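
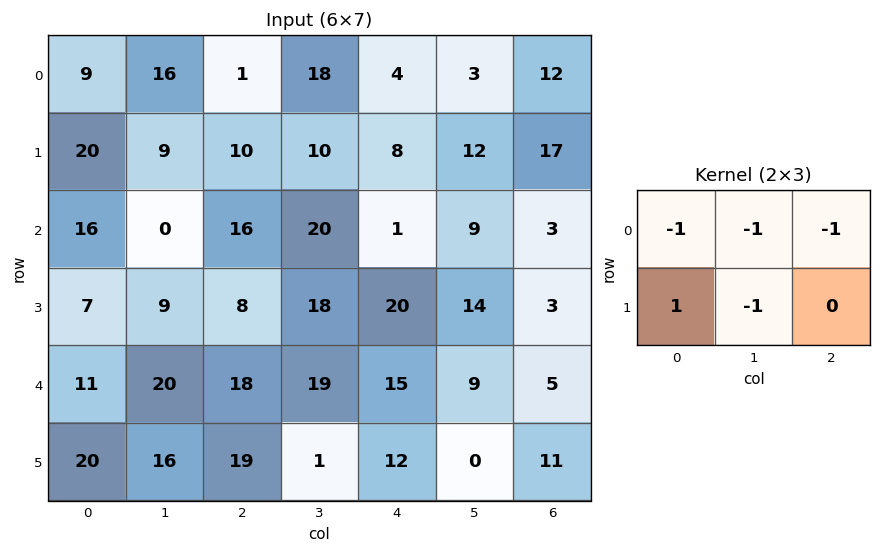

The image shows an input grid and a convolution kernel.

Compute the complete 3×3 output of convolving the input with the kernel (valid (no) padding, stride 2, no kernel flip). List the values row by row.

-15 -23 -23
-34 -47 -7
-45 -34 -17

Output[0,0]: The receptive field on the input at this output position is [9 16 1 / 20 9 10]. Elementwise product with the kernel and sum: 9·-1 + 16·-1 + 1·-1 + 20·1 + 9·-1.
Output[0,1]: The receptive field on the input at this output position is [1 18 4 / 10 10 8]. Elementwise product with the kernel and sum: 1·-1 + 18·-1 + 4·-1 + 10·1 + 10·-1.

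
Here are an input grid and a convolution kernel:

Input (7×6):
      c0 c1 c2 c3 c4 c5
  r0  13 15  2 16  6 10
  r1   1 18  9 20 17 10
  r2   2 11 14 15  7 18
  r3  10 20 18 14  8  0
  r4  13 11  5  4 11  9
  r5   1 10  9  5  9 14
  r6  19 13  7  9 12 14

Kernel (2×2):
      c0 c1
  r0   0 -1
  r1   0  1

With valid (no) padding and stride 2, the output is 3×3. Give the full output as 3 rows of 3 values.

Output[0,0]: The receptive field on the input at this output position is [13 15 / 1 18]. Elementwise product with the kernel and sum: 15·-1 + 18·1.

3 4 0
9 -1 -18
-1 1 5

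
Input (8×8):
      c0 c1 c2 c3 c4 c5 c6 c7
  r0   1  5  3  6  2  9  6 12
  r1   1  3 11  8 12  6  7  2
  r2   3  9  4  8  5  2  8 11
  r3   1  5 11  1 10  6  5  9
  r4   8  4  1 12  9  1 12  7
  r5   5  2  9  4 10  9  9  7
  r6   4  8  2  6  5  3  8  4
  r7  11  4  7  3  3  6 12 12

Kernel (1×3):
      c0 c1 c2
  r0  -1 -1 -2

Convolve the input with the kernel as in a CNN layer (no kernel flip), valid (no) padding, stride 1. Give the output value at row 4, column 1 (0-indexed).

The receptive field on the input at this output position is [4 1 12]. Elementwise product with the kernel and sum: 4·-1 + 1·-1 + 12·-2.

-29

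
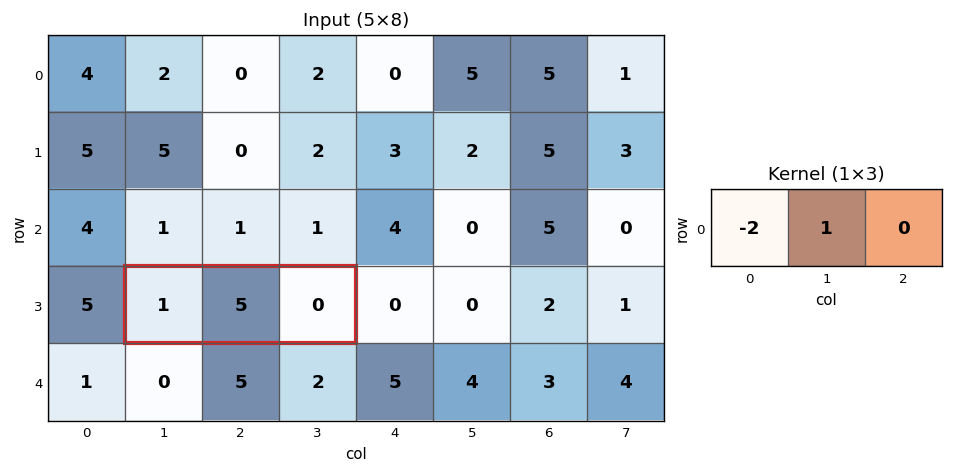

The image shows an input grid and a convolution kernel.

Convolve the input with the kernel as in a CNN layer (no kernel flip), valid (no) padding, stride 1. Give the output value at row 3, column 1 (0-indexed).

The receptive field on the input at this output position is [1 5 0]. Elementwise product with the kernel and sum: 1·-2 + 5·1.

3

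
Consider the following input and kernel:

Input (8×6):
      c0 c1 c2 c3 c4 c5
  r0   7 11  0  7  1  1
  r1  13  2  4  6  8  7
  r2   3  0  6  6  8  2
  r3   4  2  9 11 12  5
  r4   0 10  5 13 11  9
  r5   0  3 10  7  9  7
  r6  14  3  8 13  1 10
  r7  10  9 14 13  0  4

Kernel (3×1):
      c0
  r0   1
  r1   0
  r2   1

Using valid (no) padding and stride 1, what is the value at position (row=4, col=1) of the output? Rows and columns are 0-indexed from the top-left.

The receptive field on the input at this output position is [10 / 3 / 3]. Elementwise product with the kernel and sum: 10·1 + 3·1.

13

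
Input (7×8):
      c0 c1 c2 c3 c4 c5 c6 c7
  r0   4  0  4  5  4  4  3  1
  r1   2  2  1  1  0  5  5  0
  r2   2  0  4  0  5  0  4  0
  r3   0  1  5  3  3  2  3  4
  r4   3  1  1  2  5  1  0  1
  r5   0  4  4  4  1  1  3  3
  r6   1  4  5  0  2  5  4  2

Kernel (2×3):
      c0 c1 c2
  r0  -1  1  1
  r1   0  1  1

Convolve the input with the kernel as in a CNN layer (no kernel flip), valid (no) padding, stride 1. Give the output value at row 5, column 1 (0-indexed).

The receptive field on the input at this output position is [4 4 4 / 4 5 0]. Elementwise product with the kernel and sum: 4·-1 + 4·1 + 4·1 + 5·1 + 0·1.

9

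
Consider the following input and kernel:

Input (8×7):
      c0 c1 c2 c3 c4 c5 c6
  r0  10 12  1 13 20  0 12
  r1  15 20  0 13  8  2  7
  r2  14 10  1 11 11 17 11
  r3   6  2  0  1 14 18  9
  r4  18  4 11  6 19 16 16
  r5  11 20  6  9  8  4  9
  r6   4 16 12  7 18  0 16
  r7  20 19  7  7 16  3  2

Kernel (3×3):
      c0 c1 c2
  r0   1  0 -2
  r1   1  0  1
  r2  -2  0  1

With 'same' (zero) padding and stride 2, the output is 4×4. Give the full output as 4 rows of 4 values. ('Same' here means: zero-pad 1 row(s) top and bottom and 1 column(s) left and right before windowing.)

Output[0,0]: The receptive field on the zero-padded input at this output position is [0 0 0 / 0 10 12 / 0 15 20]. Elementwise product with the kernel and sum: 0·1 + 0·-2 + 0·1 + 12·1 + 0·-2 + 20·1.

32 -2 -11 -4
-28 12 53 -17
20 -21 -27 26
-5 -6 -3 -2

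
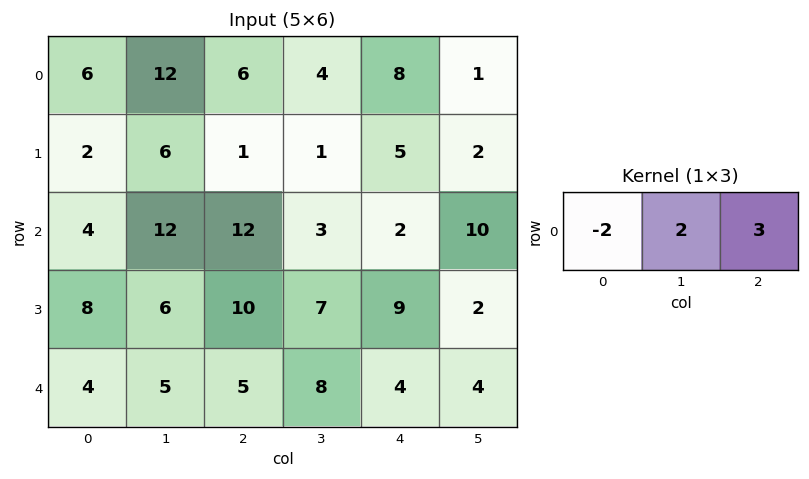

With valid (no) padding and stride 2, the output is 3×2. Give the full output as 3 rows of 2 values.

Output[0,0]: The receptive field on the input at this output position is [6 12 6]. Elementwise product with the kernel and sum: 6·-2 + 12·2 + 6·3.

30 20
52 -12
17 18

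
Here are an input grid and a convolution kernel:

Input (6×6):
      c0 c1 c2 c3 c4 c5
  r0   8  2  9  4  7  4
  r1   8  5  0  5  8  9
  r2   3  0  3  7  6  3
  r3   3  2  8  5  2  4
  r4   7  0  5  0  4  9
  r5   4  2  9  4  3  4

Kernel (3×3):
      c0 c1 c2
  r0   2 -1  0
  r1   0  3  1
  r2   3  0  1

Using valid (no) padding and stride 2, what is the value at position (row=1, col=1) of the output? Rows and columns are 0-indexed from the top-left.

The receptive field on the input at this output position is [3 7 6 / 8 5 2 / 5 0 4]. Elementwise product with the kernel and sum: 3·2 + 7·-1 + 5·3 + 2·1 + 5·3 + 4·1.

35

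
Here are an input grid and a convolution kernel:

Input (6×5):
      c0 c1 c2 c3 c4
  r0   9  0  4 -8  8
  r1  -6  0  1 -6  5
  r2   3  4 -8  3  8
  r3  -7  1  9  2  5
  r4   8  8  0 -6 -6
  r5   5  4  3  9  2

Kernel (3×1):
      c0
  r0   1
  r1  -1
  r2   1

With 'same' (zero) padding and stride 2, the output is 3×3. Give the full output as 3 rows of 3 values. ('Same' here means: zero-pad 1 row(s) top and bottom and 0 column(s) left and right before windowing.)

-15 -3 -3
-16 18 2
-10 12 13

Output[0,0]: The receptive field on the zero-padded input at this output position is [0 / 9 / -6]. Elementwise product with the kernel and sum: 0·1 + 9·-1 + -6·1.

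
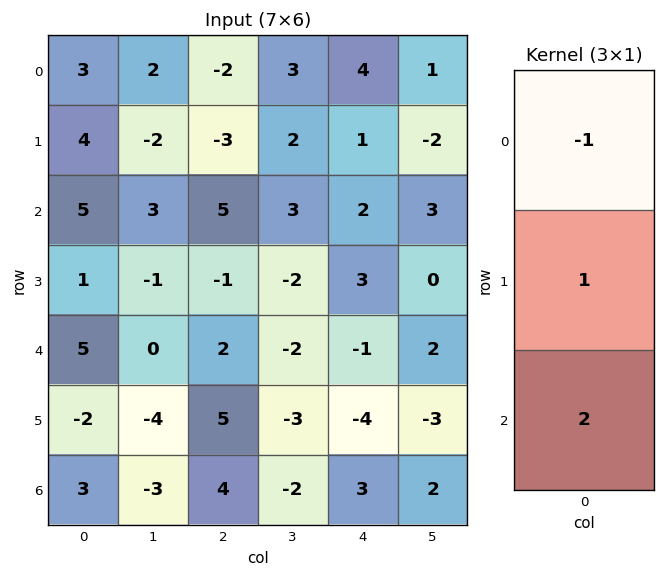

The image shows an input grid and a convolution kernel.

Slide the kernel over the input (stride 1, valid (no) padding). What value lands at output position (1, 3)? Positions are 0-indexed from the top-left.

The receptive field on the input at this output position is [2 / 3 / -2]. Elementwise product with the kernel and sum: 2·-1 + 3·1 + -2·2.

-3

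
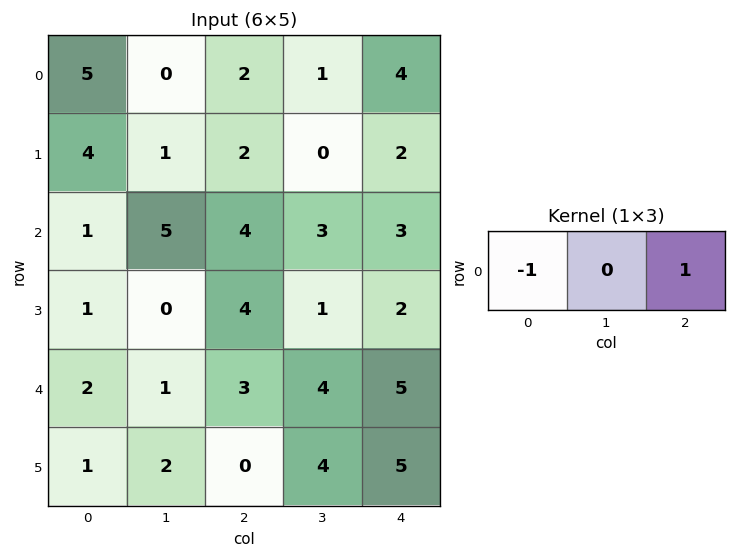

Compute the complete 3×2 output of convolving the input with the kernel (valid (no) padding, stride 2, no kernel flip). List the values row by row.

-3 2
3 -1
1 2

Output[0,0]: The receptive field on the input at this output position is [5 0 2]. Elementwise product with the kernel and sum: 5·-1 + 2·1.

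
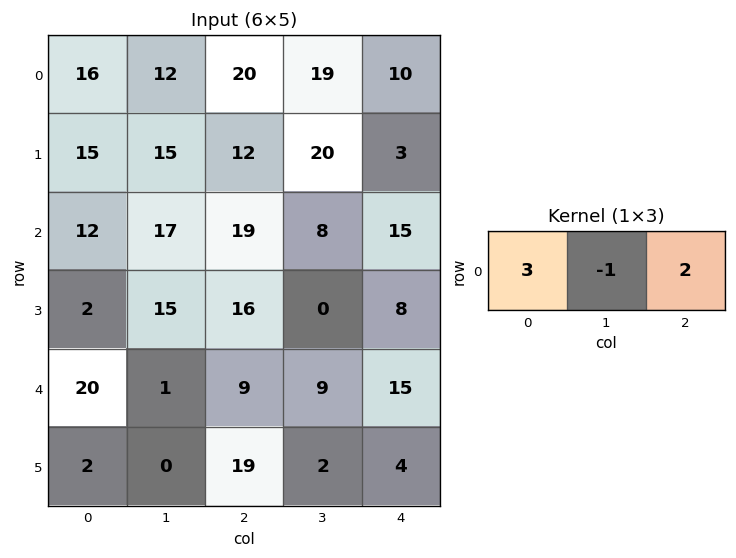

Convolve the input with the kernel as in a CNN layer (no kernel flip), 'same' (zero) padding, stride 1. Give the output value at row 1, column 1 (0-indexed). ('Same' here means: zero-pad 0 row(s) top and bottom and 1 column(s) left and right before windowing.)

The receptive field on the zero-padded input at this output position is [15 15 12]. Elementwise product with the kernel and sum: 15·3 + 15·-1 + 12·2.

54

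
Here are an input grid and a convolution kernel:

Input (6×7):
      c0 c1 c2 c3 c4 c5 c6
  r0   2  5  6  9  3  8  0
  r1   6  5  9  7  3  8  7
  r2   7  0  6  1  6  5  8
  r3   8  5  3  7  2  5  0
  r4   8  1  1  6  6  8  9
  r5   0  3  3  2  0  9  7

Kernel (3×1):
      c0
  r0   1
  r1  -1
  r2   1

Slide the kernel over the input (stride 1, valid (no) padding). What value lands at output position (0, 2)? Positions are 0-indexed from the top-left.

3

The receptive field on the input at this output position is [6 / 9 / 6]. Elementwise product with the kernel and sum: 6·1 + 9·-1 + 6·1.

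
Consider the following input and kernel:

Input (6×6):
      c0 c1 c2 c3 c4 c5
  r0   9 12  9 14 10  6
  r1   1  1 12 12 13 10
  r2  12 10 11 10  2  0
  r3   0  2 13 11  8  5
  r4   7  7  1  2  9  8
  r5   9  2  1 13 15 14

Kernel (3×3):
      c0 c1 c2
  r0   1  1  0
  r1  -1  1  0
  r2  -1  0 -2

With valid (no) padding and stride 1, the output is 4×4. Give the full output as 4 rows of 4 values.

Output[0,0]: The receptive field on the input at this output position is [9 12 9 / 1 1 12 / 12 10 11]. Elementwise product with the kernel and sum: 9·1 + 12·1 + 1·-1 + 1·1 + 12·-1 + 11·-2.
Output[0,1]: The receptive field on the input at this output position is [12 9 14 / 1 12 12 / 10 11 10]. Elementwise product with the kernel and sum: 12·1 + 9·1 + 1·-1 + 12·1 + 10·-1 + 10·-2.

-13 2 8 15
-26 -10 -6 -4
15 21 0 -9
-9 -19 -6 -15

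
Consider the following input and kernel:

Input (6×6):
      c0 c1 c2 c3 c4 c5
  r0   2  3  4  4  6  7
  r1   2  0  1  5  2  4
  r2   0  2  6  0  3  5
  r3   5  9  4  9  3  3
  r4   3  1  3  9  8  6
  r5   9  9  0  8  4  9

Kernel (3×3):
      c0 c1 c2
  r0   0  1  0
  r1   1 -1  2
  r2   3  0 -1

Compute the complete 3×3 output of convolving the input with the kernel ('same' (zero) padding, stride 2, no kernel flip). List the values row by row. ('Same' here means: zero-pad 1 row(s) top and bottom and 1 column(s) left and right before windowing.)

Output[0,0]: The receptive field on the zero-padded input at this output position is [0 0 0 / 0 2 3 / 0 2 0]. Elementwise product with the kernel and sum: 0·1 + 0·1 + 2·-1 + 3·2 + 0·3 + 0·-1.
Output[0,1]: The receptive field on the zero-padded input at this output position is [0 0 0 / 3 4 4 / 0 1 5]. Elementwise product with the kernel and sum: 0·1 + 3·1 + 4·-1 + 4·2 + 0·3 + 5·-1.

4 2 23
-3 15 33
-5 39 31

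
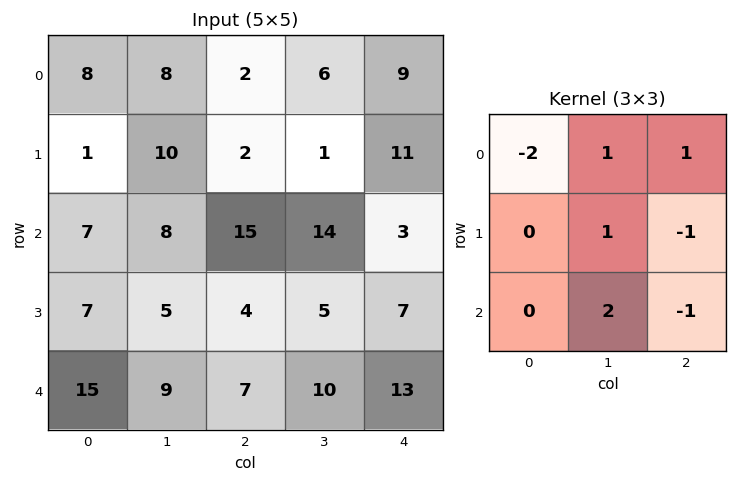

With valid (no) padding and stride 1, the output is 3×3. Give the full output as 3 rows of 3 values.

3 9 26
9 -13 22
21 16 -8

Output[0,0]: The receptive field on the input at this output position is [8 8 2 / 1 10 2 / 7 8 15]. Elementwise product with the kernel and sum: 8·-2 + 8·1 + 2·1 + 10·1 + 2·-1 + 8·2 + 15·-1.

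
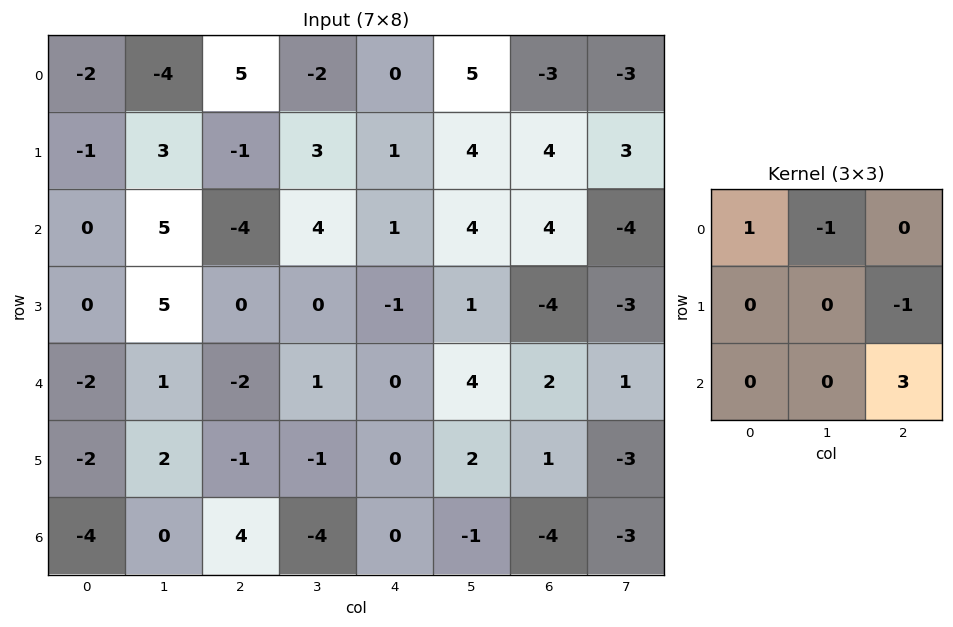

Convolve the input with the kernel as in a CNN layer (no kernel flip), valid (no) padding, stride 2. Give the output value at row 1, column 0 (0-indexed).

-11

The receptive field on the input at this output position is [0 5 -4 / 0 5 0 / -2 1 -2]. Elementwise product with the kernel and sum: 0·1 + 5·-1 + 0·-1 + -2·3.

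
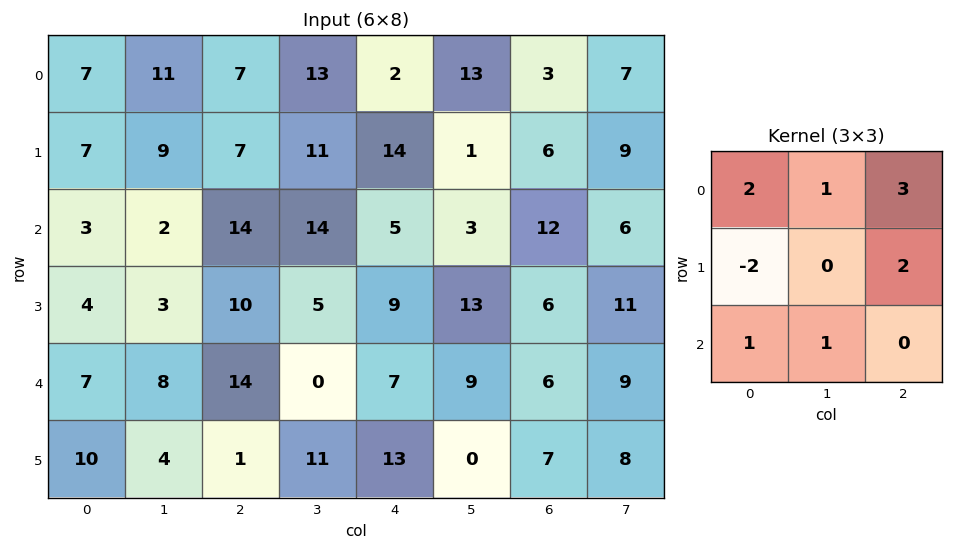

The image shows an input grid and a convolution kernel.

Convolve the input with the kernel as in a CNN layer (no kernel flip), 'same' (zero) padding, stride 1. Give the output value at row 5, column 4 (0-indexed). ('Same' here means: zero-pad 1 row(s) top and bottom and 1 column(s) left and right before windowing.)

12

The receptive field on the zero-padded input at this output position is [0 7 9 / 11 13 0 / 0 0 0]. Elementwise product with the kernel and sum: 0·2 + 7·1 + 9·3 + 11·-2 + 0·2 + 0·1 + 0·1.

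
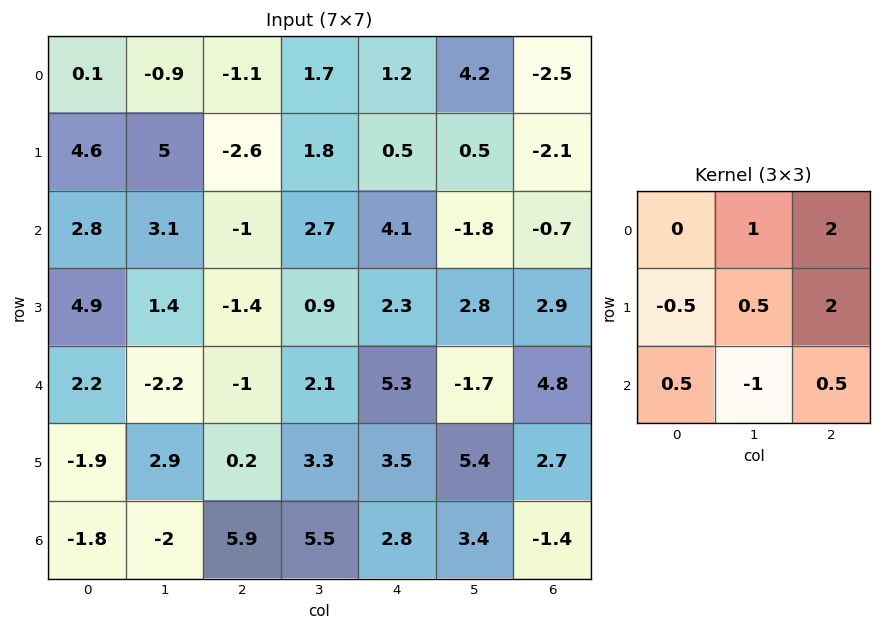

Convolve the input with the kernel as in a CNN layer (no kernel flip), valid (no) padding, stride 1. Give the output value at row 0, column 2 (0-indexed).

6.15

The receptive field on the input at this output position is [-1.1 1.7 1.2 / -2.6 1.8 0.5 / -1 2.7 4.1]. Elementwise product with the kernel and sum: 1.7·1 + 1.2·2 + -2.6·-0.5 + 1.8·0.5 + 0.5·2 + -1·0.5 + 2.7·-1 + 4.1·0.5.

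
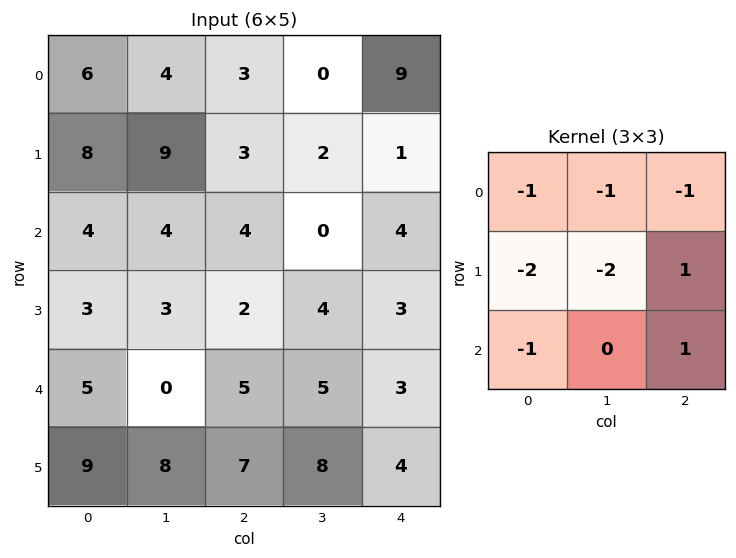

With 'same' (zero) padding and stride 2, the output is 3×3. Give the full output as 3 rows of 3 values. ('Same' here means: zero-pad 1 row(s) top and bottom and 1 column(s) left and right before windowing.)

Output[0,0]: The receptive field on the zero-padded input at this output position is [0 0 0 / 0 6 4 / 0 8 9]. Elementwise product with the kernel and sum: 0·-1 + 0·-1 + 0·-1 + 0·-2 + 6·-2 + 4·1 + 0·-1 + 9·1.

1 -21 -20
-18 -29 -15
-8 -14 -31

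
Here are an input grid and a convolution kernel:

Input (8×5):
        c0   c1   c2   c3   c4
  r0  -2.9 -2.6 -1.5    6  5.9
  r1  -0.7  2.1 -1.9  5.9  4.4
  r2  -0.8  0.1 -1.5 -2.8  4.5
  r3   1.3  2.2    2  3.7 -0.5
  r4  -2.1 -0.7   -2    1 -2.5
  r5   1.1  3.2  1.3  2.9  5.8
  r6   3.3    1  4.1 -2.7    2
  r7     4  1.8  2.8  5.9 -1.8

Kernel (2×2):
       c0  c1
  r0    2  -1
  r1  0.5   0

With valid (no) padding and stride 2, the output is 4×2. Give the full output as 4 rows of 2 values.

Output[0,0]: The receptive field on the input at this output position is [-2.9 -2.6 / -0.7 2.1]. Elementwise product with the kernel and sum: -2.9·2 + -2.6·-1 + -0.7·0.5.

-3.55 -9.95
-1.05 0.8
-2.95 -4.35
7.6 12.3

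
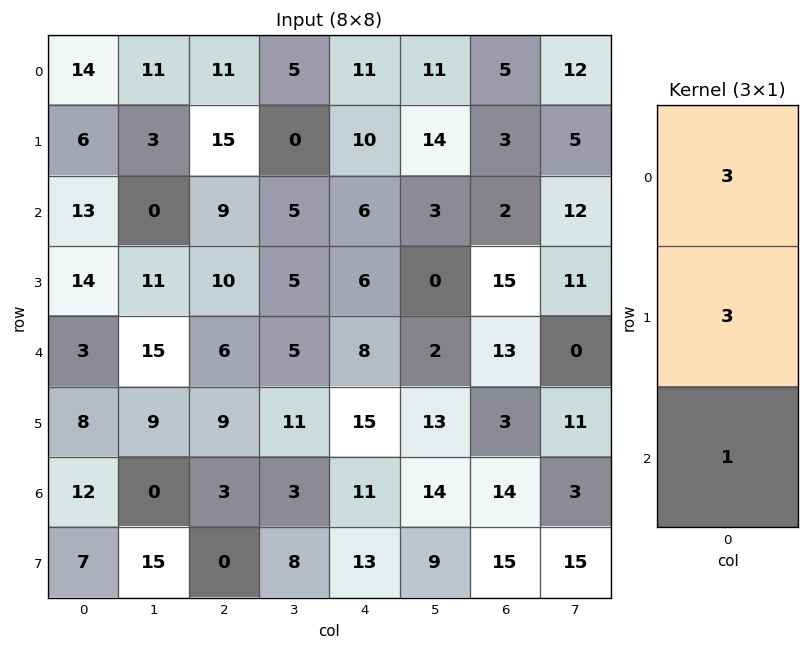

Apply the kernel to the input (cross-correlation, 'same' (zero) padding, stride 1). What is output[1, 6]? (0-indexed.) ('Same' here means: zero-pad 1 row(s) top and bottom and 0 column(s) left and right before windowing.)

26

The receptive field on the zero-padded input at this output position is [5 / 3 / 2]. Elementwise product with the kernel and sum: 5·3 + 3·3 + 2·1.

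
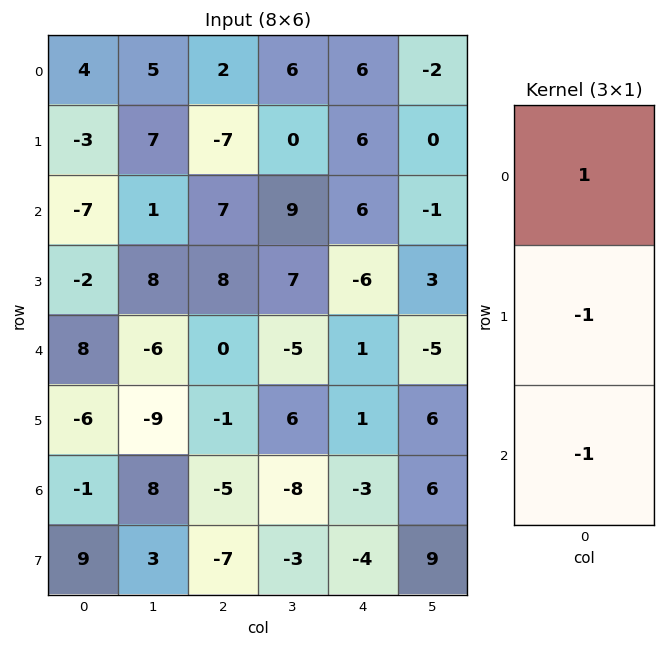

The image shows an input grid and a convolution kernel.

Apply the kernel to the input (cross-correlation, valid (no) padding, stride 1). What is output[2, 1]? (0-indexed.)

-1

The receptive field on the input at this output position is [1 / 8 / -6]. Elementwise product with the kernel and sum: 1·1 + 8·-1 + -6·-1.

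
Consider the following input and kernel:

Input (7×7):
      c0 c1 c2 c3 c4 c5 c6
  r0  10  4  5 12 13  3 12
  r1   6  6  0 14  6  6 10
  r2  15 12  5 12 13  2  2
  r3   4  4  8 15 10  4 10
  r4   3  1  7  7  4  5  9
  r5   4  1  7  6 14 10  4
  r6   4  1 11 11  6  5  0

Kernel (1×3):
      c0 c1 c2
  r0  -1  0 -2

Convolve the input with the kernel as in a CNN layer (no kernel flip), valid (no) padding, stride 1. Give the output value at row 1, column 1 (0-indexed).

-34

The receptive field on the input at this output position is [6 0 14]. Elementwise product with the kernel and sum: 6·-1 + 14·-2.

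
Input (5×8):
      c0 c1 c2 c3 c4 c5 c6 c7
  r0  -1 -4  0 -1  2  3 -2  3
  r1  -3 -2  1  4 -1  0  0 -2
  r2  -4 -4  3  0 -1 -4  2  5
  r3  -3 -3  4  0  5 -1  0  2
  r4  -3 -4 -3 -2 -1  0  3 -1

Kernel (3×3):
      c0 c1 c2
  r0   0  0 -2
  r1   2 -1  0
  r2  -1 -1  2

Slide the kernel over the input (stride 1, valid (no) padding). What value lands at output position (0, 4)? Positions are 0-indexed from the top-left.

The receptive field on the input at this output position is [2 3 -2 / -1 0 0 / -1 -4 2]. Elementwise product with the kernel and sum: -2·-2 + -1·2 + 0·-1 + -1·-1 + -4·-1 + 2·2.

11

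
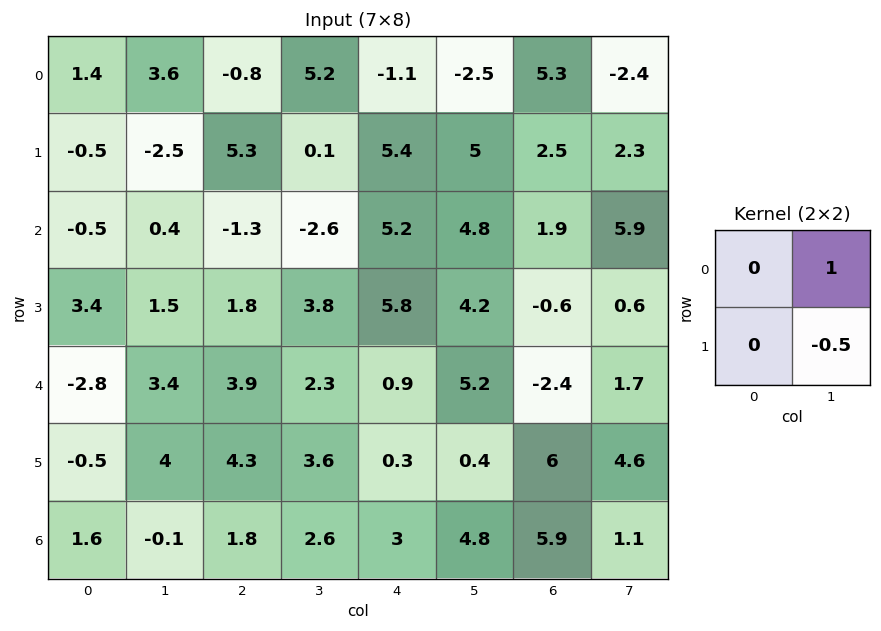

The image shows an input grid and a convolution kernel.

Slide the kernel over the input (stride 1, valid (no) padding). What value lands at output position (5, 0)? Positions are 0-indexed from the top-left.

4.05

The receptive field on the input at this output position is [-0.5 4 / 1.6 -0.1]. Elementwise product with the kernel and sum: 4·1 + -0.1·-0.5.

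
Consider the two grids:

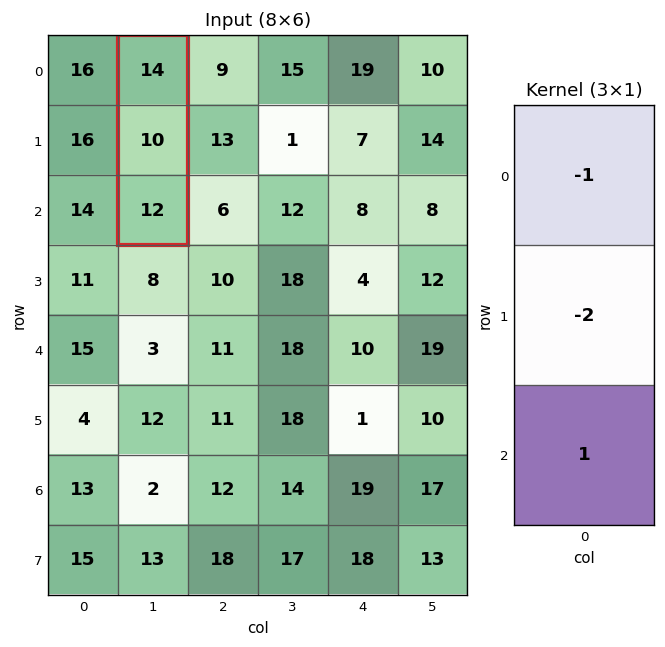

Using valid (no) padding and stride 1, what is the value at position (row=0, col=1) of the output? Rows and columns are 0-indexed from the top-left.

The receptive field on the input at this output position is [14 / 10 / 12]. Elementwise product with the kernel and sum: 14·-1 + 10·-2 + 12·1.

-22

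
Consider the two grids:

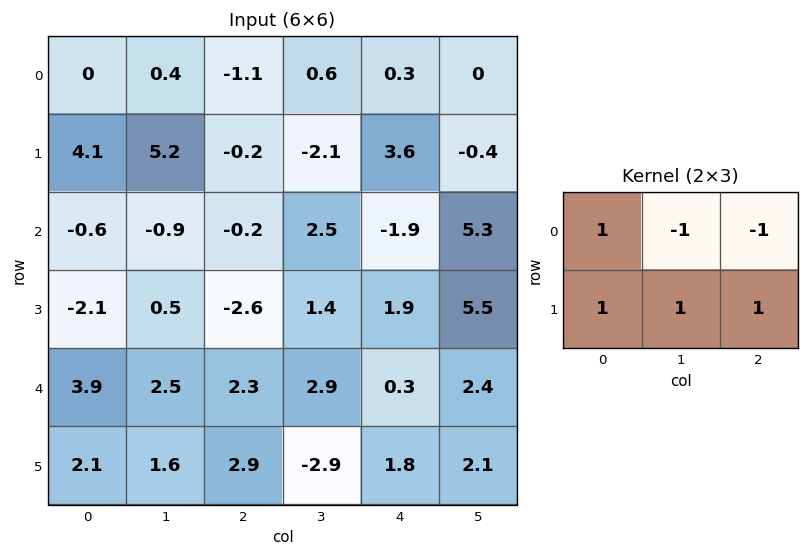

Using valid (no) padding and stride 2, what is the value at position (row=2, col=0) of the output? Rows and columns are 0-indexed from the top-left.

The receptive field on the input at this output position is [3.9 2.5 2.3 / 2.1 1.6 2.9]. Elementwise product with the kernel and sum: 3.9·1 + 2.5·-1 + 2.3·-1 + 2.1·1 + 1.6·1 + 2.9·1.

5.7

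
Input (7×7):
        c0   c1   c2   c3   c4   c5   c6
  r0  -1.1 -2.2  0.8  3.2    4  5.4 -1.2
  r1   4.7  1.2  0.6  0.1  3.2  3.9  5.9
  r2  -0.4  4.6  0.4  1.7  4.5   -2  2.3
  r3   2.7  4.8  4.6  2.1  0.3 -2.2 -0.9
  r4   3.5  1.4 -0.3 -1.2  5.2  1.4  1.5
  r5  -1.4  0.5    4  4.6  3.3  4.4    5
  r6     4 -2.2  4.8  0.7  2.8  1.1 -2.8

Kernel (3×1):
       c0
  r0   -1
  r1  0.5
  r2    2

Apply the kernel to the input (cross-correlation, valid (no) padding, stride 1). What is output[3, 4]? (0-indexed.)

The receptive field on the input at this output position is [0.3 / 5.2 / 3.3]. Elementwise product with the kernel and sum: 0.3·-1 + 5.2·0.5 + 3.3·2.

8.9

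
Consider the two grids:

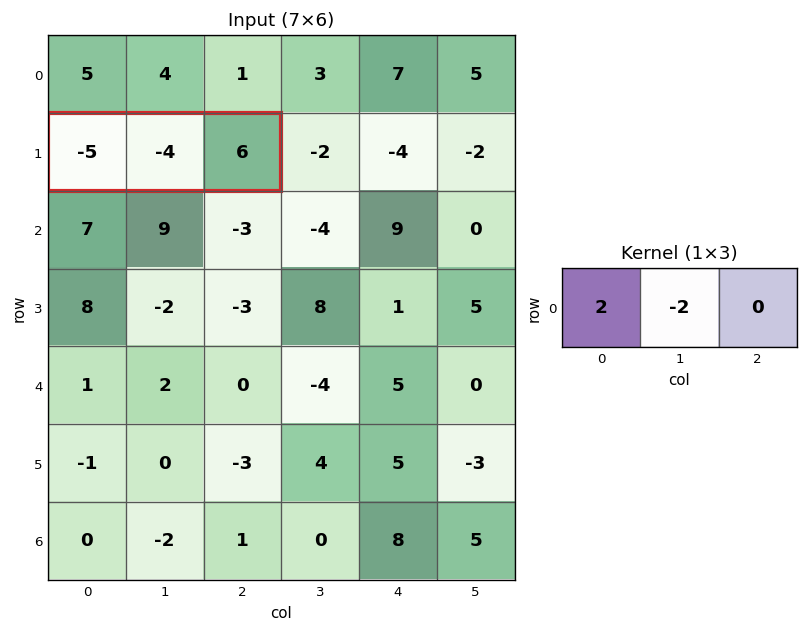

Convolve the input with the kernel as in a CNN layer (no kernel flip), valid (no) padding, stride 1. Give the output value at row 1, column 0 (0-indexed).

The receptive field on the input at this output position is [-5 -4 6]. Elementwise product with the kernel and sum: -5·2 + -4·-2.

-2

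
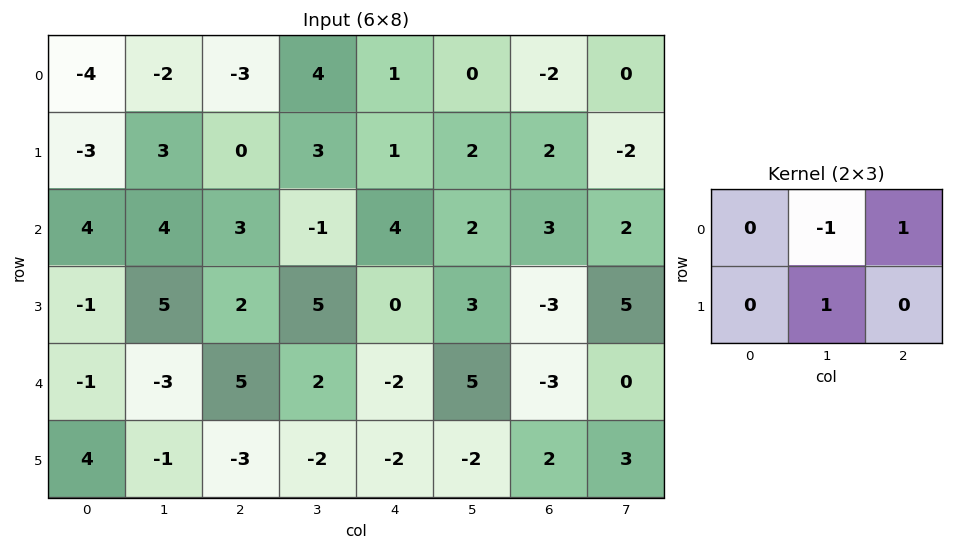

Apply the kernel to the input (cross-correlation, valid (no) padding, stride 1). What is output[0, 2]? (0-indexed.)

The receptive field on the input at this output position is [-3 4 1 / 0 3 1]. Elementwise product with the kernel and sum: 4·-1 + 1·1 + 3·1.

0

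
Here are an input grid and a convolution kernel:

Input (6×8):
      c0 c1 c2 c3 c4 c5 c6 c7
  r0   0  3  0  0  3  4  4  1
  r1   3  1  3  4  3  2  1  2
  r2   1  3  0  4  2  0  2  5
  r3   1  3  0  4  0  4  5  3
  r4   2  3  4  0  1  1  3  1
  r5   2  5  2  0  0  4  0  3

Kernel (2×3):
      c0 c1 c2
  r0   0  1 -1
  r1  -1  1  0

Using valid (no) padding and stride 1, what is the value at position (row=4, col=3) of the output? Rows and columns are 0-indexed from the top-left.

0

The receptive field on the input at this output position is [0 1 1 / 0 0 4]. Elementwise product with the kernel and sum: 1·1 + 1·-1 + 0·-1 + 0·1.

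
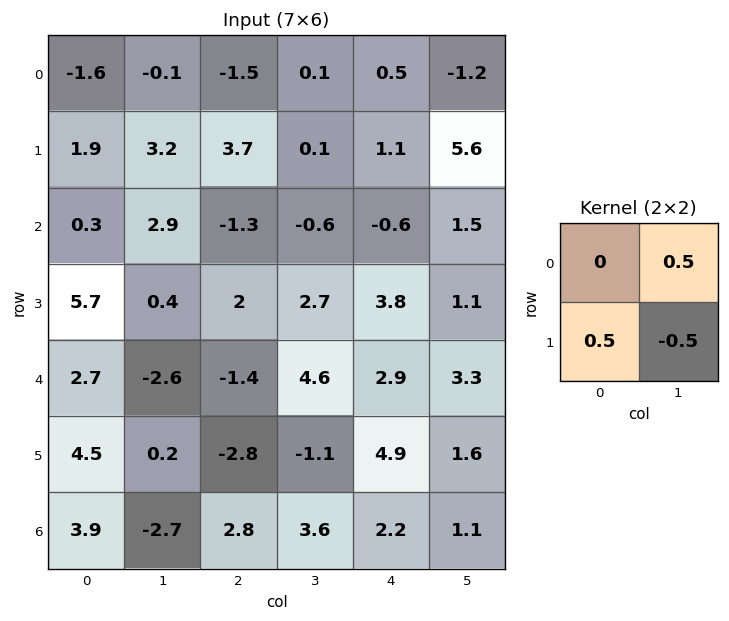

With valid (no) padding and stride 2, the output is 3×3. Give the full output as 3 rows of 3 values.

-0.7 1.85 -2.85
4.1 -0.65 2.1
0.85 1.45 3.3

Output[0,0]: The receptive field on the input at this output position is [-1.6 -0.1 / 1.9 3.2]. Elementwise product with the kernel and sum: -0.1·0.5 + 1.9·0.5 + 3.2·-0.5.
Output[0,1]: The receptive field on the input at this output position is [-1.5 0.1 / 3.7 0.1]. Elementwise product with the kernel and sum: 0.1·0.5 + 3.7·0.5 + 0.1·-0.5.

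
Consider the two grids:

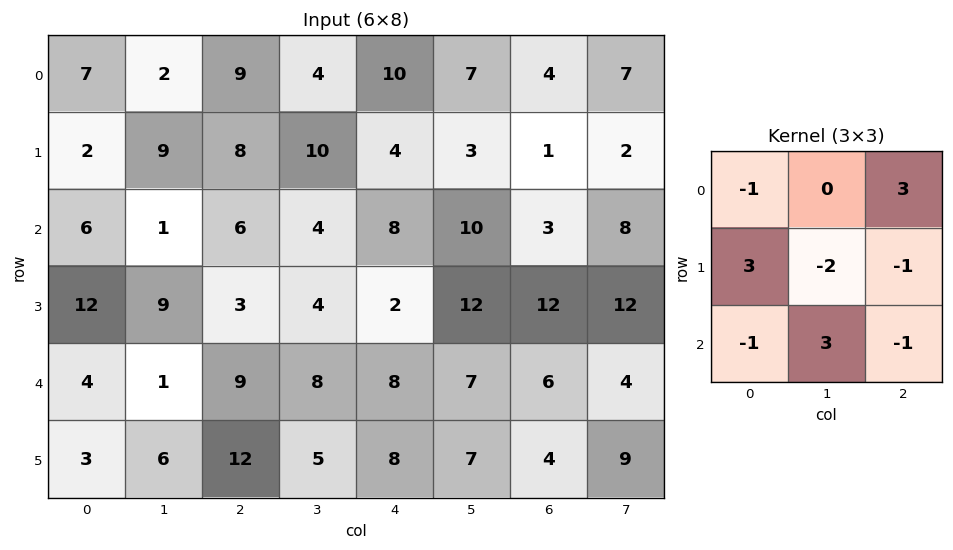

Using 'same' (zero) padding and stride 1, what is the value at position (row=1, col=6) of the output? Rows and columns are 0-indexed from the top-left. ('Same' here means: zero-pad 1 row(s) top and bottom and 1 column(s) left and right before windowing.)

The receptive field on the zero-padded input at this output position is [7 4 7 / 3 1 2 / 10 3 8]. Elementwise product with the kernel and sum: 7·-1 + 7·3 + 3·3 + 1·-2 + 2·-1 + 10·-1 + 3·3 + 8·-1.

10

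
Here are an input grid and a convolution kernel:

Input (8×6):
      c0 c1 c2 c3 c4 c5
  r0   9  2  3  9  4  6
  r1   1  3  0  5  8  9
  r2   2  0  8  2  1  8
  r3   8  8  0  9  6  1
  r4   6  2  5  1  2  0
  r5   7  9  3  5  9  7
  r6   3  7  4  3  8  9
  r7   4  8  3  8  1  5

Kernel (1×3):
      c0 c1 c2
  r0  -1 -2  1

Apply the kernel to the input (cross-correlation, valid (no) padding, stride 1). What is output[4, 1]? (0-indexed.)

The receptive field on the input at this output position is [2 5 1]. Elementwise product with the kernel and sum: 2·-1 + 5·-2 + 1·1.

-11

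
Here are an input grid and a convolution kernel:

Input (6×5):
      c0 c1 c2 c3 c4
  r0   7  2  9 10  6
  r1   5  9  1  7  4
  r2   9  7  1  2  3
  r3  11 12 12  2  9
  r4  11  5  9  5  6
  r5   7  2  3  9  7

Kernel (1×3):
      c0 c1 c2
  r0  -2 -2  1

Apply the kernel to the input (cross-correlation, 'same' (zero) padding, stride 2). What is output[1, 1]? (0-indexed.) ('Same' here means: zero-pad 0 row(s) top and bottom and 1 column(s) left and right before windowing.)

-14

The receptive field on the zero-padded input at this output position is [7 1 2]. Elementwise product with the kernel and sum: 7·-2 + 1·-2 + 2·1.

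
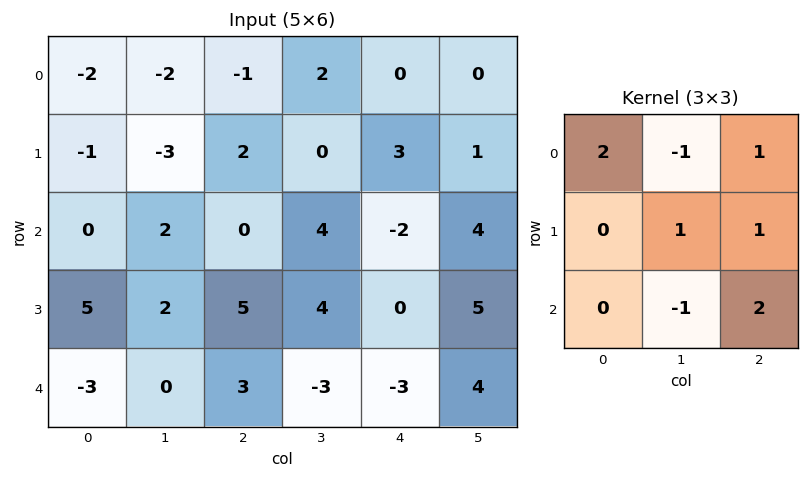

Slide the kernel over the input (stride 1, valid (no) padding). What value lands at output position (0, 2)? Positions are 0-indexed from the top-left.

-9

The receptive field on the input at this output position is [-1 2 0 / 2 0 3 / 0 4 -2]. Elementwise product with the kernel and sum: -1·2 + 2·-1 + 0·1 + 0·1 + 3·1 + 4·-1 + -2·2.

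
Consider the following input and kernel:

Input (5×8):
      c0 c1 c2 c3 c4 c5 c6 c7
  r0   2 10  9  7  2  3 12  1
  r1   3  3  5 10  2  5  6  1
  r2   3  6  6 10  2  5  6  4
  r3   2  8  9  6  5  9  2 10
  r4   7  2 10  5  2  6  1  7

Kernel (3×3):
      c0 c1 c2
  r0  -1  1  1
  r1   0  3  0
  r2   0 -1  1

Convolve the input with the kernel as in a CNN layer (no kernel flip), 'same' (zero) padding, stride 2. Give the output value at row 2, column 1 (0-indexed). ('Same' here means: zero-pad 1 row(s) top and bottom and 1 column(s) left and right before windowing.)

The receptive field on the zero-padded input at this output position is [8 9 6 / 2 10 5 / 0 0 0]. Elementwise product with the kernel and sum: 8·-1 + 9·1 + 6·1 + 10·3 + 0·-1 + 0·1.

37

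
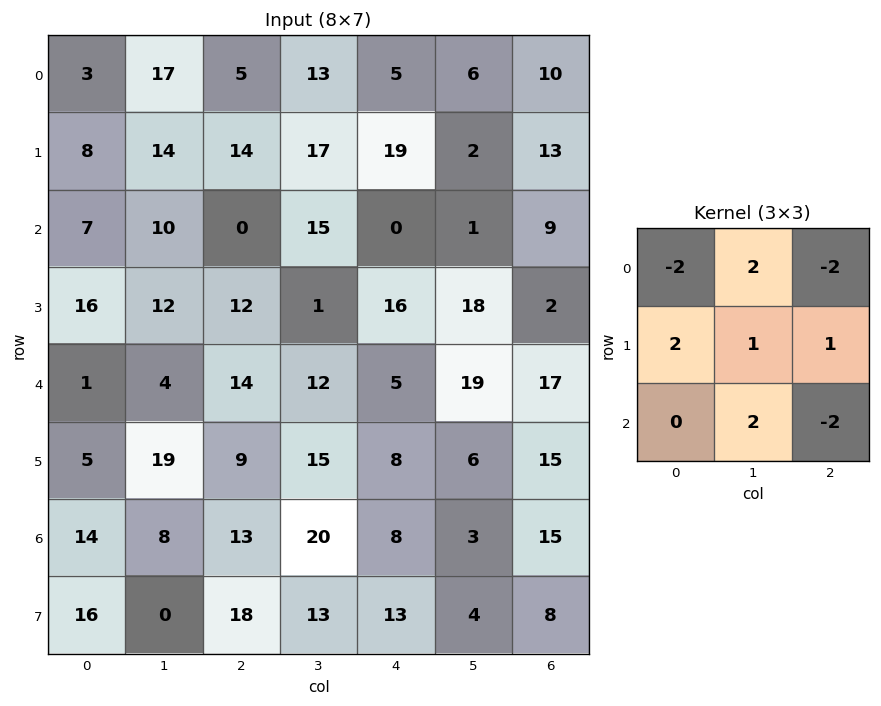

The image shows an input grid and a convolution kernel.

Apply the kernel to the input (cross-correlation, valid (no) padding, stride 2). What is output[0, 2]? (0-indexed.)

The receptive field on the input at this output position is [5 6 10 / 19 2 13 / 0 1 9]. Elementwise product with the kernel and sum: 5·-2 + 6·2 + 10·-2 + 19·2 + 2·1 + 13·1 + 1·2 + 9·-2.

19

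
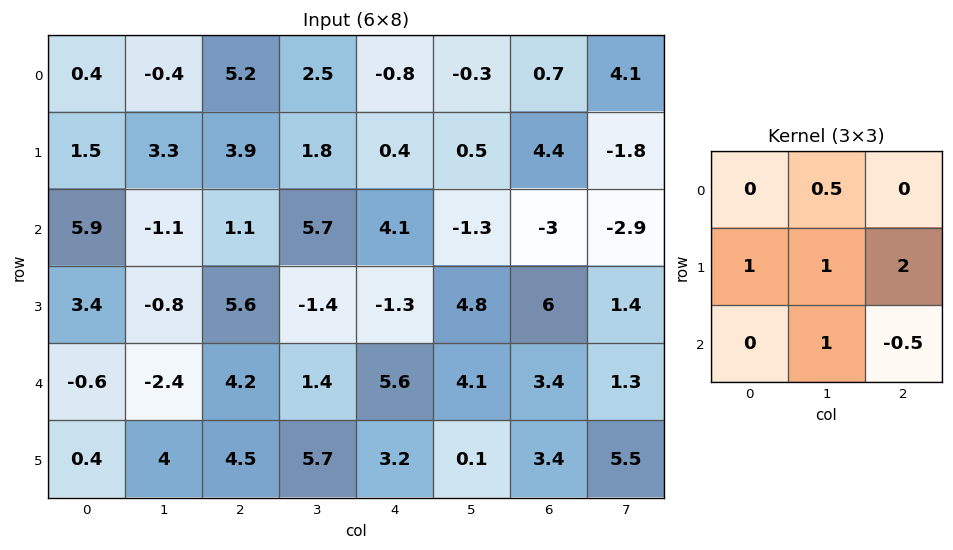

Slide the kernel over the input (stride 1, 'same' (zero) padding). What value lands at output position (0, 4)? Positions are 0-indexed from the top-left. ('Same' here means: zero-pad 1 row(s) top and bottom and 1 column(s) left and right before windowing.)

The receptive field on the zero-padded input at this output position is [0 0 0 / 2.5 -0.8 -0.3 / 1.8 0.4 0.5]. Elementwise product with the kernel and sum: 0·0.5 + 2.5·1 + -0.8·1 + -0.3·2 + 0.4·1 + 0.5·-0.5.

1.25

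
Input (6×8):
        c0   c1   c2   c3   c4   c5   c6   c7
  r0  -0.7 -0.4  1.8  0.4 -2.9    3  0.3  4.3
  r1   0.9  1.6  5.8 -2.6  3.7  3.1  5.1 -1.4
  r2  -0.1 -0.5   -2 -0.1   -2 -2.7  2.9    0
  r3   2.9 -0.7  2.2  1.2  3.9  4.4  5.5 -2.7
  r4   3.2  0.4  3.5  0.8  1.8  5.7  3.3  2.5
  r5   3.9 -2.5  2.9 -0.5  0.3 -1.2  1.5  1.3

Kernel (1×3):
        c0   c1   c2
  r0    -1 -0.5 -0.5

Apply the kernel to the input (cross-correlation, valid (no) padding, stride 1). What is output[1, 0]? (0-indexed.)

-4.6

The receptive field on the input at this output position is [0.9 1.6 5.8]. Elementwise product with the kernel and sum: 0.9·-1 + 1.6·-0.5 + 5.8·-0.5.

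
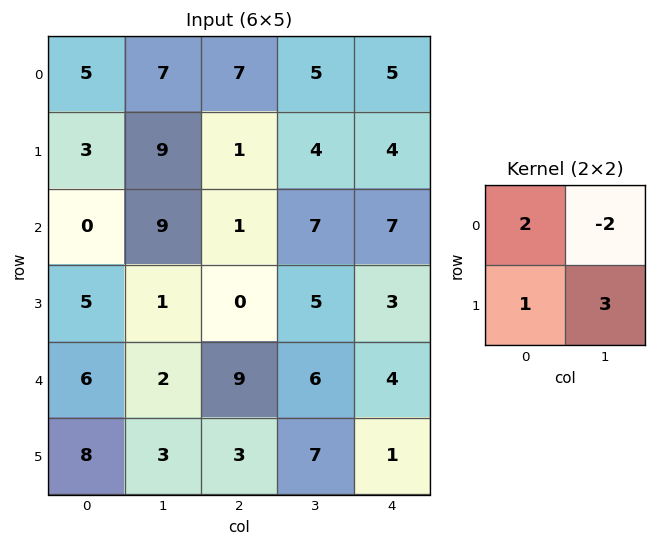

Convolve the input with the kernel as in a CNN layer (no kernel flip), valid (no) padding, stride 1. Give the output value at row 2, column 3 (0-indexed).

14

The receptive field on the input at this output position is [7 7 / 5 3]. Elementwise product with the kernel and sum: 7·2 + 7·-2 + 5·1 + 3·3.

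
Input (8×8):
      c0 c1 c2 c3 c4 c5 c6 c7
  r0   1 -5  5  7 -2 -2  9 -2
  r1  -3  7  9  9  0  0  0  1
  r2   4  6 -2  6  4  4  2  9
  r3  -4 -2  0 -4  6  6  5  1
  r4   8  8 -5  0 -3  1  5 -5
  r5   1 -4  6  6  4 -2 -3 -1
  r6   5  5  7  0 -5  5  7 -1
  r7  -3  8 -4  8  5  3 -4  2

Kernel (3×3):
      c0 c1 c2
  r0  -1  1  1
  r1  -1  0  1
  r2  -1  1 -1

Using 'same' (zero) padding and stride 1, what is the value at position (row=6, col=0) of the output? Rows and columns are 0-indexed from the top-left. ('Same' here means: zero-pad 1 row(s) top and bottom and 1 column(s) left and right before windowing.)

The receptive field on the zero-padded input at this output position is [0 1 -4 / 0 5 5 / 0 -3 8]. Elementwise product with the kernel and sum: 0·-1 + 1·1 + -4·1 + 0·-1 + 5·1 + 0·-1 + -3·1 + 8·-1.

-9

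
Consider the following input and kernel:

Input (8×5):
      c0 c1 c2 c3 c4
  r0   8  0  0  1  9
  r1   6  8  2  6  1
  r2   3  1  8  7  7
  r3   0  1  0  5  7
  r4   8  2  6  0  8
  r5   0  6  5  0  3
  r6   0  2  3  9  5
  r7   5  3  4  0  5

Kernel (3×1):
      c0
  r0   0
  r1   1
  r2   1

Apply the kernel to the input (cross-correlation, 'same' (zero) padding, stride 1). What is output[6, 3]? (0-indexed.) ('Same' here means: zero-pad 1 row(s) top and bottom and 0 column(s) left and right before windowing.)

9

The receptive field on the zero-padded input at this output position is [0 / 9 / 0]. Elementwise product with the kernel and sum: 9·1 + 0·1.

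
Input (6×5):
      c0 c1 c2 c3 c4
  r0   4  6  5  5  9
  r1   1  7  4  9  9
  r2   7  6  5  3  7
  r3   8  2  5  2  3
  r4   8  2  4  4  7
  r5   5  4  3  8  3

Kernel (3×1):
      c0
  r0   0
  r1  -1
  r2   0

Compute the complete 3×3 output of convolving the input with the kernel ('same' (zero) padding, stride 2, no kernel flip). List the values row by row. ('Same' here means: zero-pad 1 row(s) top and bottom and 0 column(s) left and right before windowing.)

-4 -5 -9
-7 -5 -7
-8 -4 -7

Output[0,0]: The receptive field on the zero-padded input at this output position is [0 / 4 / 1]. Elementwise product with the kernel and sum: 4·-1.
Output[0,1]: The receptive field on the zero-padded input at this output position is [0 / 5 / 4]. Elementwise product with the kernel and sum: 5·-1.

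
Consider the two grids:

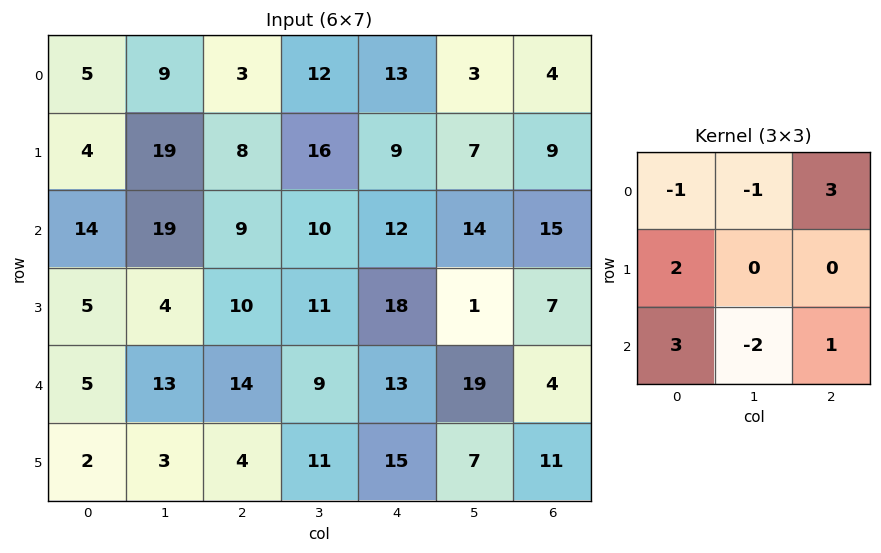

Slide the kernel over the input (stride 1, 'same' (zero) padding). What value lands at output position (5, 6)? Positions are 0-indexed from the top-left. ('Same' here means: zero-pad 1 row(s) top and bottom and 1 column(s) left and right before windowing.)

-9

The receptive field on the zero-padded input at this output position is [19 4 0 / 7 11 0 / 0 0 0]. Elementwise product with the kernel and sum: 19·-1 + 4·-1 + 0·3 + 7·2 + 0·3 + 0·-2 + 0·1.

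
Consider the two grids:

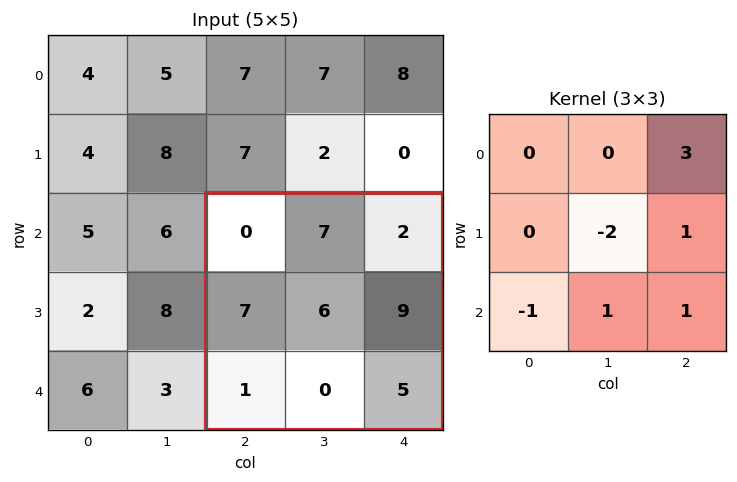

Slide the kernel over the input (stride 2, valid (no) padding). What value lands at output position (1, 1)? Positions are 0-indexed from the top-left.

The receptive field on the input at this output position is [0 7 2 / 7 6 9 / 1 0 5]. Elementwise product with the kernel and sum: 2·3 + 6·-2 + 9·1 + 1·-1 + 0·1 + 5·1.

7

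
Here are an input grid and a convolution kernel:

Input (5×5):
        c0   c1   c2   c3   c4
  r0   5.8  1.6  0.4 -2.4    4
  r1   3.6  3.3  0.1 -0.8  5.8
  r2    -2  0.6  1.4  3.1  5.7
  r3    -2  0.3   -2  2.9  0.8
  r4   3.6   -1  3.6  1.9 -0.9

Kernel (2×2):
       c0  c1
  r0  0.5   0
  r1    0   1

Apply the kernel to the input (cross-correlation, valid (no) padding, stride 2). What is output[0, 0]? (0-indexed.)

The receptive field on the input at this output position is [5.8 1.6 / 3.6 3.3]. Elementwise product with the kernel and sum: 5.8·0.5 + 3.3·1.

6.2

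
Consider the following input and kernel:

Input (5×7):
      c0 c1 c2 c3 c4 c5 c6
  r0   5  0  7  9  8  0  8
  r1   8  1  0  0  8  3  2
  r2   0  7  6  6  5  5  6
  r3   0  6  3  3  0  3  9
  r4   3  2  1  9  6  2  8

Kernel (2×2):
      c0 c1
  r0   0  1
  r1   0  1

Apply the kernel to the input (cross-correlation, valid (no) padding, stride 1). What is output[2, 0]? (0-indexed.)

The receptive field on the input at this output position is [0 7 / 0 6]. Elementwise product with the kernel and sum: 7·1 + 6·1.

13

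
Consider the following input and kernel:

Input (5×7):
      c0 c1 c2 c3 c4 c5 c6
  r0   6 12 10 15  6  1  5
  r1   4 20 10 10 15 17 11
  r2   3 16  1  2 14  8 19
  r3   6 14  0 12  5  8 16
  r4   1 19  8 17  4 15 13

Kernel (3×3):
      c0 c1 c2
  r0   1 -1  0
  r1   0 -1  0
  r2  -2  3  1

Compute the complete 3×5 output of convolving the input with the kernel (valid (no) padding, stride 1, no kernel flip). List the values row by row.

Output[0,0]: The receptive field on the input at this output position is [6 12 10 / 4 20 10 / 3 16 1]. Elementwise product with the kernel and sum: 6·1 + 12·-1 + 20·-1 + 3·-2 + 16·3 + 1·1.
Output[0,1]: The receptive field on the input at this output position is [12 10 15 / 20 10 10 / 16 1 2]. Elementwise product with the kernel and sum: 12·1 + 10·-1 + 10·-1 + 16·-2 + 1·3 + 2·1.

17 -35 3 40 3
-2 -7 39 -20 20
36 18 26 -24 48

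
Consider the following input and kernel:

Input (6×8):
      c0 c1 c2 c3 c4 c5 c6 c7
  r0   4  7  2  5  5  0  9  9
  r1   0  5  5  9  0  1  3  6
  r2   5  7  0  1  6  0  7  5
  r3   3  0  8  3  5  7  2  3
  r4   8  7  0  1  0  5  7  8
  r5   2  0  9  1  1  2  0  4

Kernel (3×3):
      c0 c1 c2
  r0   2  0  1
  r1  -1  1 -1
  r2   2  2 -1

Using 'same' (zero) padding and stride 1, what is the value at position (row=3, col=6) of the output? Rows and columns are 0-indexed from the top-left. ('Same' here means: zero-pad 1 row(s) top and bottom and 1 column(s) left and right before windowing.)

13

The receptive field on the zero-padded input at this output position is [0 7 5 / 7 2 3 / 5 7 8]. Elementwise product with the kernel and sum: 0·2 + 5·1 + 7·-1 + 2·1 + 3·-1 + 5·2 + 7·2 + 8·-1.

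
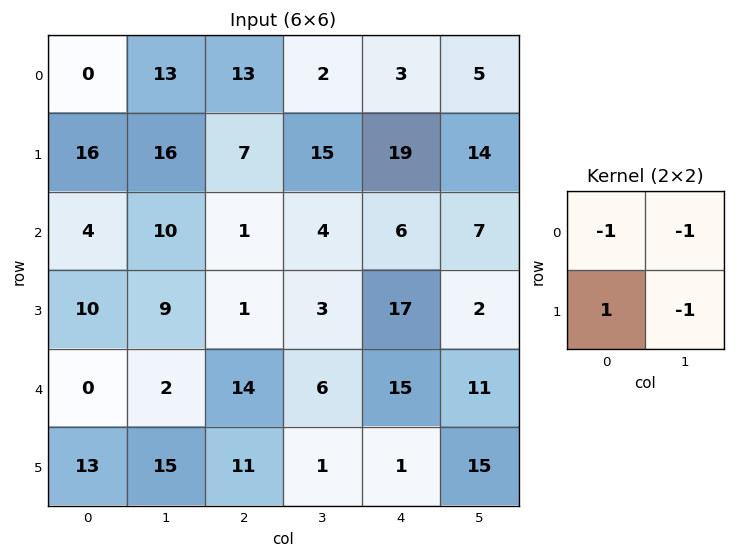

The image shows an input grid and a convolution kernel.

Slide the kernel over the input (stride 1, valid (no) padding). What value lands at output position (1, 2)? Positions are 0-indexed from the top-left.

-25

The receptive field on the input at this output position is [7 15 / 1 4]. Elementwise product with the kernel and sum: 7·-1 + 15·-1 + 1·1 + 4·-1.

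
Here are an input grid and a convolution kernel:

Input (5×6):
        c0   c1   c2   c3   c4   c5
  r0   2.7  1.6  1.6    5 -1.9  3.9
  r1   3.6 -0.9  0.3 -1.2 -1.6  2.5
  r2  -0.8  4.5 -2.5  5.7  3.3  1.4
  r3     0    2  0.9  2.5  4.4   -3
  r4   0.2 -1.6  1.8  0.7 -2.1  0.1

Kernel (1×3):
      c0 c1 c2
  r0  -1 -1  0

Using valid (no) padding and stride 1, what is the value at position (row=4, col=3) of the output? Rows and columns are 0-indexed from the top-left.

1.4

The receptive field on the input at this output position is [0.7 -2.1 0.1]. Elementwise product with the kernel and sum: 0.7·-1 + -2.1·-1.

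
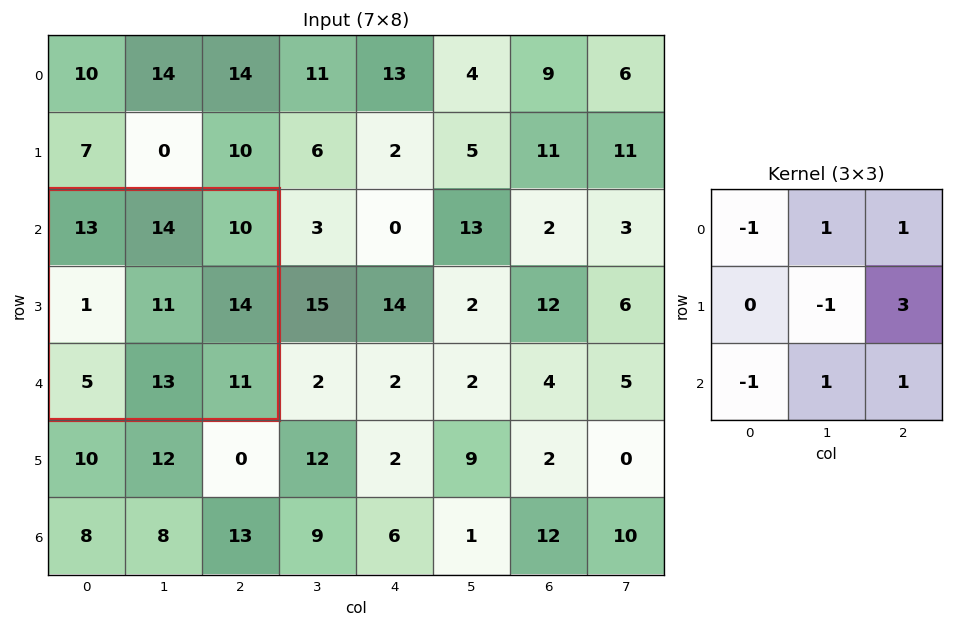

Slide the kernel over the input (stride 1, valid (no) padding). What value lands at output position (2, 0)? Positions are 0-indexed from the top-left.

The receptive field on the input at this output position is [13 14 10 / 1 11 14 / 5 13 11]. Elementwise product with the kernel and sum: 13·-1 + 14·1 + 10·1 + 11·-1 + 14·3 + 5·-1 + 13·1 + 11·1.

61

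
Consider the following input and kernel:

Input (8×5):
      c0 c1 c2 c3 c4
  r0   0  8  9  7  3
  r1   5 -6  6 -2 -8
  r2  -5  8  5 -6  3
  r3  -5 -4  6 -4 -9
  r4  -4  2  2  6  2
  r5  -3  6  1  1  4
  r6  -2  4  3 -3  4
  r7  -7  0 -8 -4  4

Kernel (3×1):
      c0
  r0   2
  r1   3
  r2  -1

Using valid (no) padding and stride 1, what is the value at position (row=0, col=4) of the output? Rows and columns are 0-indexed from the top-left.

-21

The receptive field on the input at this output position is [3 / -8 / 3]. Elementwise product with the kernel and sum: 3·2 + -8·3 + 3·-1.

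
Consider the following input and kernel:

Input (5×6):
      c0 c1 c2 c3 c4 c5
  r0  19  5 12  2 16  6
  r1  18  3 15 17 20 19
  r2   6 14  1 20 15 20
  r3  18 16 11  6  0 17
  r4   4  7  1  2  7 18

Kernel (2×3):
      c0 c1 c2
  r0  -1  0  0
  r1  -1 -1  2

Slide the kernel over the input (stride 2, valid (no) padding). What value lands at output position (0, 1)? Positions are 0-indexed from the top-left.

The receptive field on the input at this output position is [12 2 16 / 15 17 20]. Elementwise product with the kernel and sum: 12·-1 + 15·-1 + 17·-1 + 20·2.

-4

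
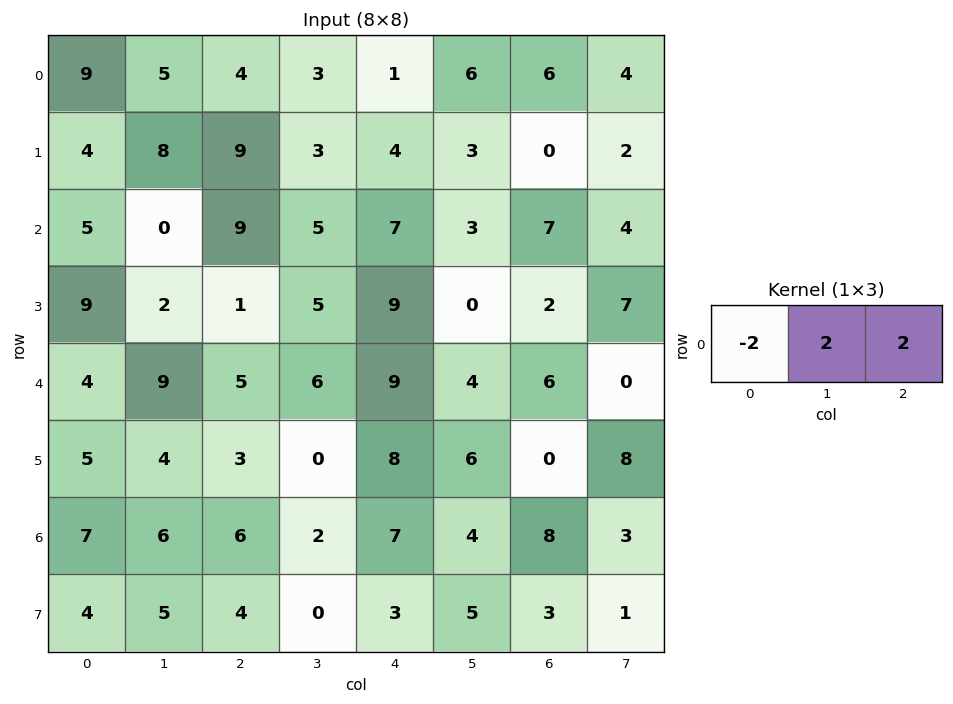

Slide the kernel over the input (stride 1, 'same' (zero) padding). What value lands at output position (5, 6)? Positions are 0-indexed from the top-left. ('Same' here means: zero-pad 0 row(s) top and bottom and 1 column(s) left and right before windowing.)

The receptive field on the zero-padded input at this output position is [6 0 8]. Elementwise product with the kernel and sum: 6·-2 + 0·2 + 8·2.

4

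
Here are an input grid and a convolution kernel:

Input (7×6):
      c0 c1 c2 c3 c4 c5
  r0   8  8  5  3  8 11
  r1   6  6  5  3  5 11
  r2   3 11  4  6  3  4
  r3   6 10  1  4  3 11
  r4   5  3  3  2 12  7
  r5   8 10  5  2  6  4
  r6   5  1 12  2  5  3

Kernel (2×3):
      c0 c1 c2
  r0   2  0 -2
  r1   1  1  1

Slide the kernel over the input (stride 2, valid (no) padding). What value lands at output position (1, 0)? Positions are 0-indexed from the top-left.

15

The receptive field on the input at this output position is [3 11 4 / 6 10 1]. Elementwise product with the kernel and sum: 3·2 + 4·-2 + 6·1 + 10·1 + 1·1.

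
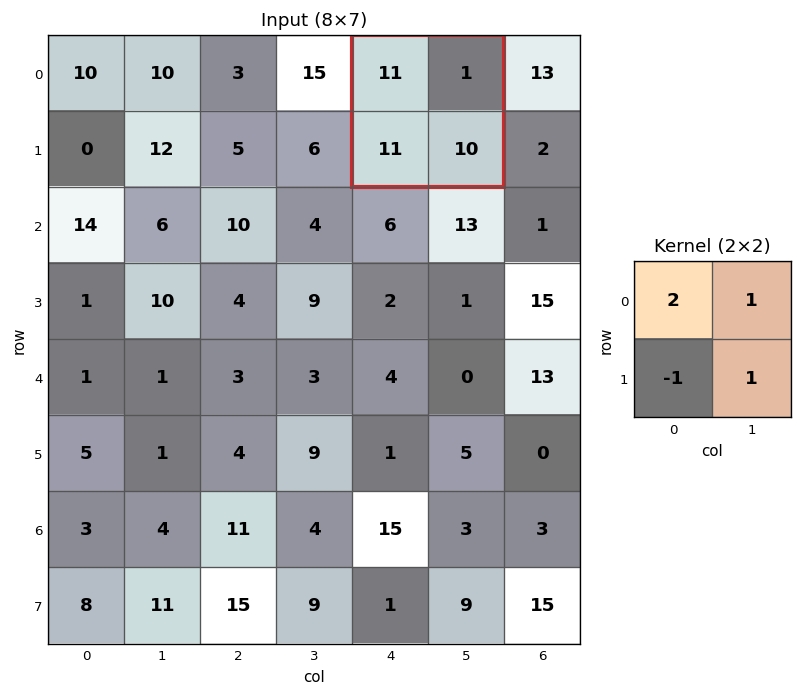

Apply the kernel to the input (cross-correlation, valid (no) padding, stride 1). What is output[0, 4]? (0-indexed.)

22

The receptive field on the input at this output position is [11 1 / 11 10]. Elementwise product with the kernel and sum: 11·2 + 1·1 + 11·-1 + 10·1.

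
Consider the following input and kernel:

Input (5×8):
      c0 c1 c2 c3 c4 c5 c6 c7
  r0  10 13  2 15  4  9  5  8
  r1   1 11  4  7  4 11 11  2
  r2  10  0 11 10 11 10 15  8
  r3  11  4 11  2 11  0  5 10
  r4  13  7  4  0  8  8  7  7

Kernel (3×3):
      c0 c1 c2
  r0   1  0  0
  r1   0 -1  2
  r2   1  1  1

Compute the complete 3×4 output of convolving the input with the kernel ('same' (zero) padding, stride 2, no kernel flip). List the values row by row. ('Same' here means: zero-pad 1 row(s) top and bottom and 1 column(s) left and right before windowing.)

28 50 36 35
5 37 29 27
1 0 10 7

Output[0,0]: The receptive field on the zero-padded input at this output position is [0 0 0 / 0 10 13 / 0 1 11]. Elementwise product with the kernel and sum: 0·1 + 10·-1 + 13·2 + 0·1 + 1·1 + 11·1.
Output[0,1]: The receptive field on the zero-padded input at this output position is [0 0 0 / 13 2 15 / 11 4 7]. Elementwise product with the kernel and sum: 0·1 + 2·-1 + 15·2 + 11·1 + 4·1 + 7·1.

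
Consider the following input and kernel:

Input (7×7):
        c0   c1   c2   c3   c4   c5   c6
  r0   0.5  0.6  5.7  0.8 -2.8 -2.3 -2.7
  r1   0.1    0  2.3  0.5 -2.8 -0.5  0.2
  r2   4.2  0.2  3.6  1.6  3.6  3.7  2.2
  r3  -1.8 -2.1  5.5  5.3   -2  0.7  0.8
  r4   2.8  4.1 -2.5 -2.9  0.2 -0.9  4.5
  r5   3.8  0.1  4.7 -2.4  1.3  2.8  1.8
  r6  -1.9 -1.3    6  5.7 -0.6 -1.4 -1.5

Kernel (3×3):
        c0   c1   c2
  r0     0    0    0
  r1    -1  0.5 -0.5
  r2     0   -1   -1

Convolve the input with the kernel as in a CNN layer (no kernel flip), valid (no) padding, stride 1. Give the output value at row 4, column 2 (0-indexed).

The receptive field on the input at this output position is [-2.5 -2.9 0.2 / 4.7 -2.4 1.3 / 6 5.7 -0.6]. Elementwise product with the kernel and sum: 4.7·-1 + -2.4·0.5 + 1.3·-0.5 + 5.7·-1 + -0.6·-1.

-11.65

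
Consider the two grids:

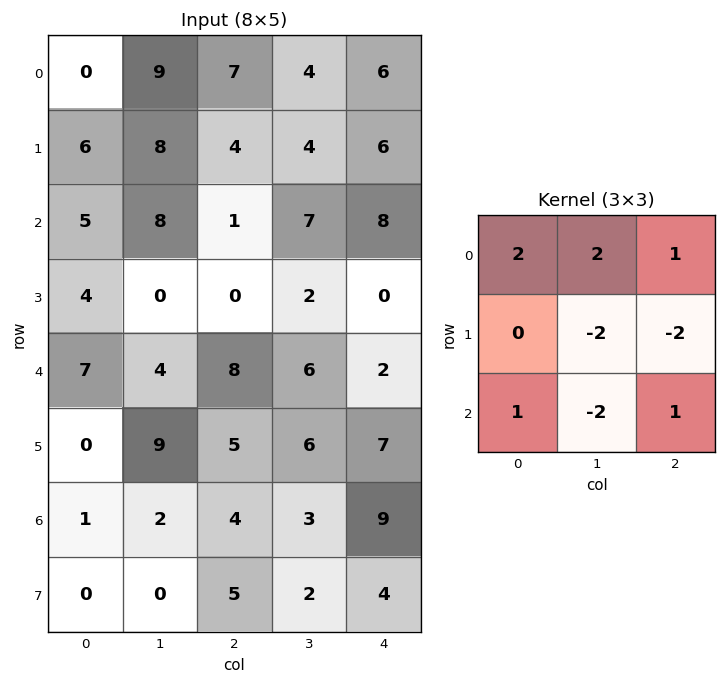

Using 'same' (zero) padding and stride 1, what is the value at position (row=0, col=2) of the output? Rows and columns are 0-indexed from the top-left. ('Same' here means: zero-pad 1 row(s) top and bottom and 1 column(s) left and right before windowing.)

-18

The receptive field on the zero-padded input at this output position is [0 0 0 / 9 7 4 / 8 4 4]. Elementwise product with the kernel and sum: 0·2 + 0·2 + 0·1 + 7·-2 + 4·-2 + 8·1 + 4·-2 + 4·1.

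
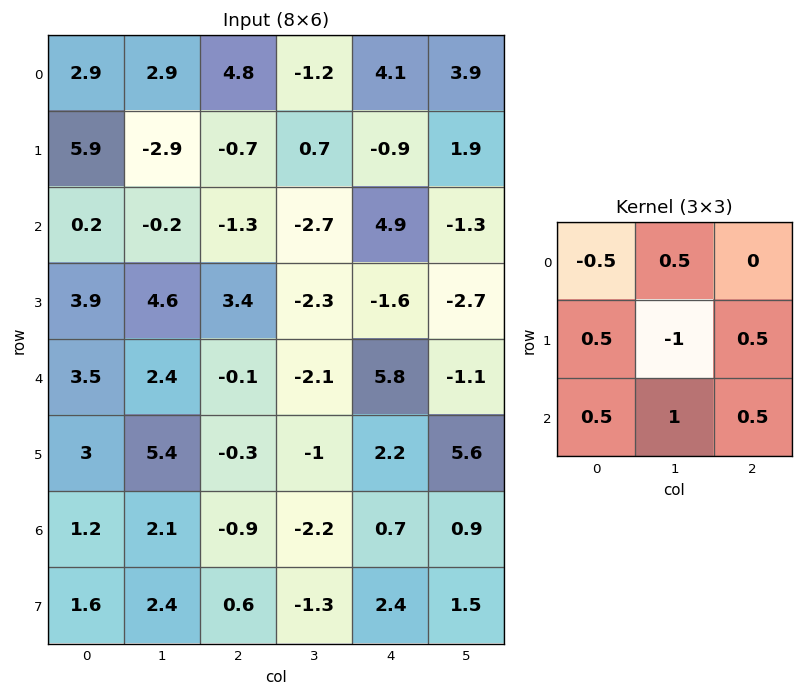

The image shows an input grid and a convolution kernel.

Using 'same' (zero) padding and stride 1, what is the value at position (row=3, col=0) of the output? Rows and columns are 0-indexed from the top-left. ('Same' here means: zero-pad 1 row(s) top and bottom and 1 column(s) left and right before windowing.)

The receptive field on the zero-padded input at this output position is [0 0.2 -0.2 / 0 3.9 4.6 / 0 3.5 2.4]. Elementwise product with the kernel and sum: 0·-0.5 + 0.2·0.5 + 0·0.5 + 3.9·-1 + 4.6·0.5 + 0·0.5 + 3.5·1 + 2.4·0.5.

3.2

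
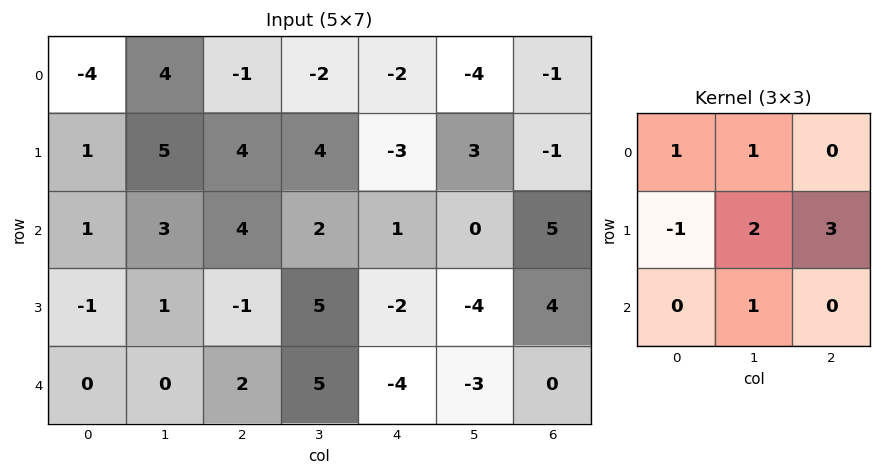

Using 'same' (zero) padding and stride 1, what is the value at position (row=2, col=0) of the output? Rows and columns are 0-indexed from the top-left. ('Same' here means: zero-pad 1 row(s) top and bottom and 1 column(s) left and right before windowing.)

11

The receptive field on the zero-padded input at this output position is [0 1 5 / 0 1 3 / 0 -1 1]. Elementwise product with the kernel and sum: 0·1 + 1·1 + 0·-1 + 1·2 + 3·3 + -1·1.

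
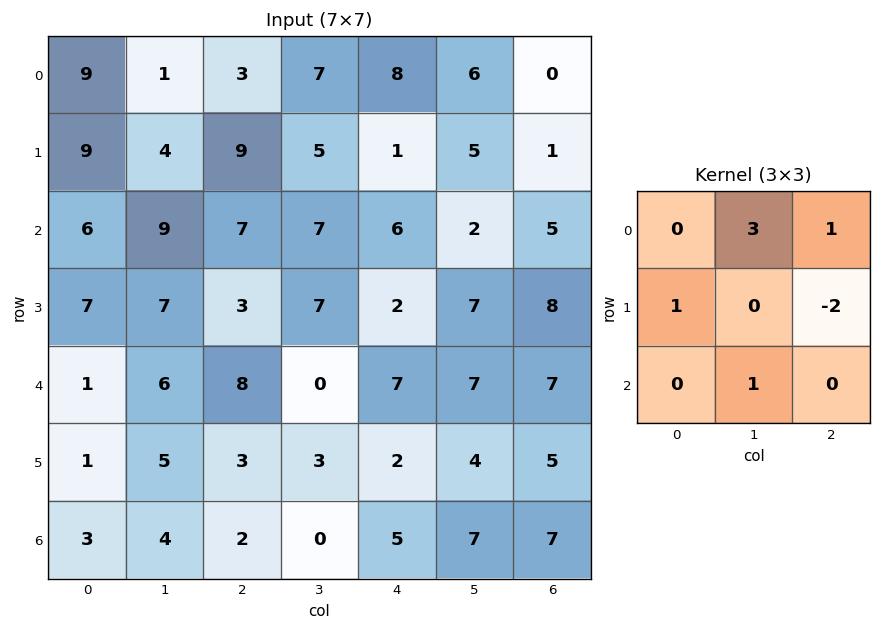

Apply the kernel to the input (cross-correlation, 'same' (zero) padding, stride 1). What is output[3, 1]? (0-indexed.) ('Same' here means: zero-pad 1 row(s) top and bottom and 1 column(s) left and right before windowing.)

The receptive field on the zero-padded input at this output position is [6 9 7 / 7 7 3 / 1 6 8]. Elementwise product with the kernel and sum: 9·3 + 7·1 + 7·1 + 3·-2 + 6·1.

41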